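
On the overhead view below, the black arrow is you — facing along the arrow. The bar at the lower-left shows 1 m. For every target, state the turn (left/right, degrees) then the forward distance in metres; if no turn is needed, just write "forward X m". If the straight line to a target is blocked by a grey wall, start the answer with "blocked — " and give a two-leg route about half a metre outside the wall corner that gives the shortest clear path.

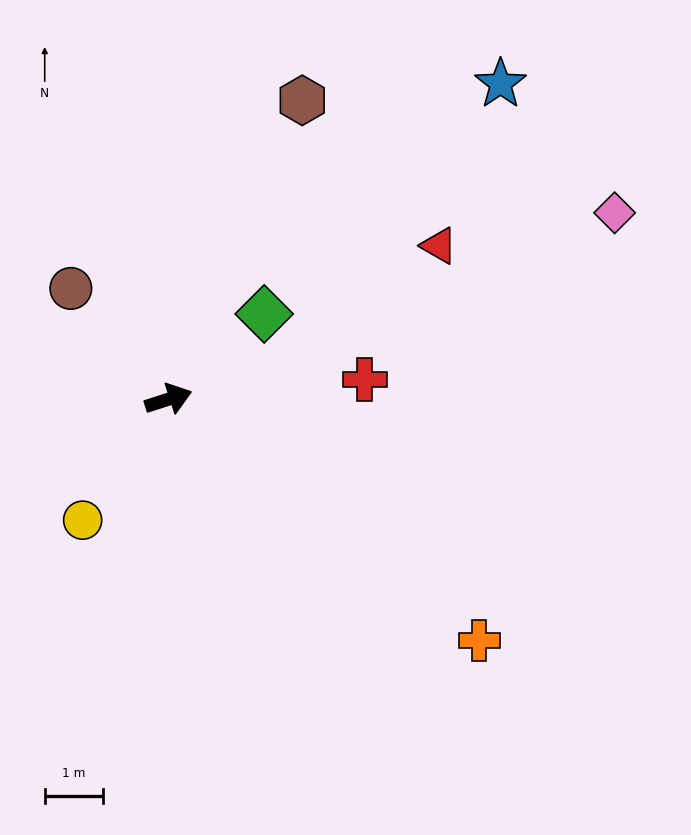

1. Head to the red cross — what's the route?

turn right 12°, forward 3.4 m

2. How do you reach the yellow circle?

turn right 143°, forward 2.5 m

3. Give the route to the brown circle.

turn left 114°, forward 2.5 m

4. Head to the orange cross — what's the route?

turn right 56°, forward 6.7 m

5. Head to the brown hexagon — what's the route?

turn left 48°, forward 5.6 m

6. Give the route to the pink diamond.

turn left 5°, forward 8.3 m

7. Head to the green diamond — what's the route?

turn left 24°, forward 2.2 m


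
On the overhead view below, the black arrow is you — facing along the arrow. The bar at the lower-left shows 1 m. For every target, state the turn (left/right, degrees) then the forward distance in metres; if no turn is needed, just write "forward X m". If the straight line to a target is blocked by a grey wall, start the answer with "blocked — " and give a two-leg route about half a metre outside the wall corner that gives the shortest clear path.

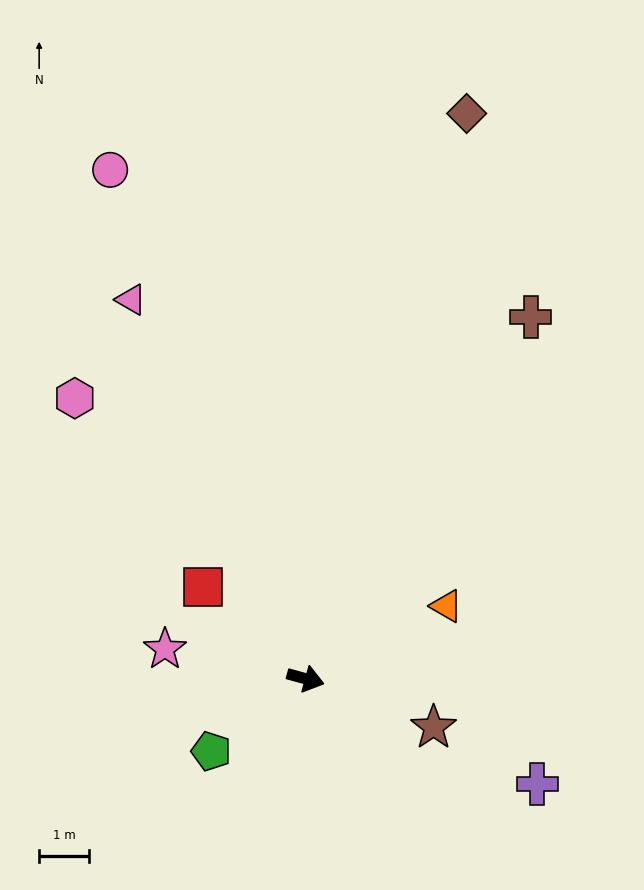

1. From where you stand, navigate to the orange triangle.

turn left 43°, forward 3.2 m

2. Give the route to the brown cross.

turn left 74°, forward 8.6 m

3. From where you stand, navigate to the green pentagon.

turn right 127°, forward 2.4 m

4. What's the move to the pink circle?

turn left 126°, forward 11.0 m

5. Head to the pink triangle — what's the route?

turn left 130°, forward 8.4 m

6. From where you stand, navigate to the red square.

turn left 154°, forward 2.8 m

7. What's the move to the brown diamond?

turn left 90°, forward 11.9 m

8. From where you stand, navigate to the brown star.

turn right 5°, forward 2.8 m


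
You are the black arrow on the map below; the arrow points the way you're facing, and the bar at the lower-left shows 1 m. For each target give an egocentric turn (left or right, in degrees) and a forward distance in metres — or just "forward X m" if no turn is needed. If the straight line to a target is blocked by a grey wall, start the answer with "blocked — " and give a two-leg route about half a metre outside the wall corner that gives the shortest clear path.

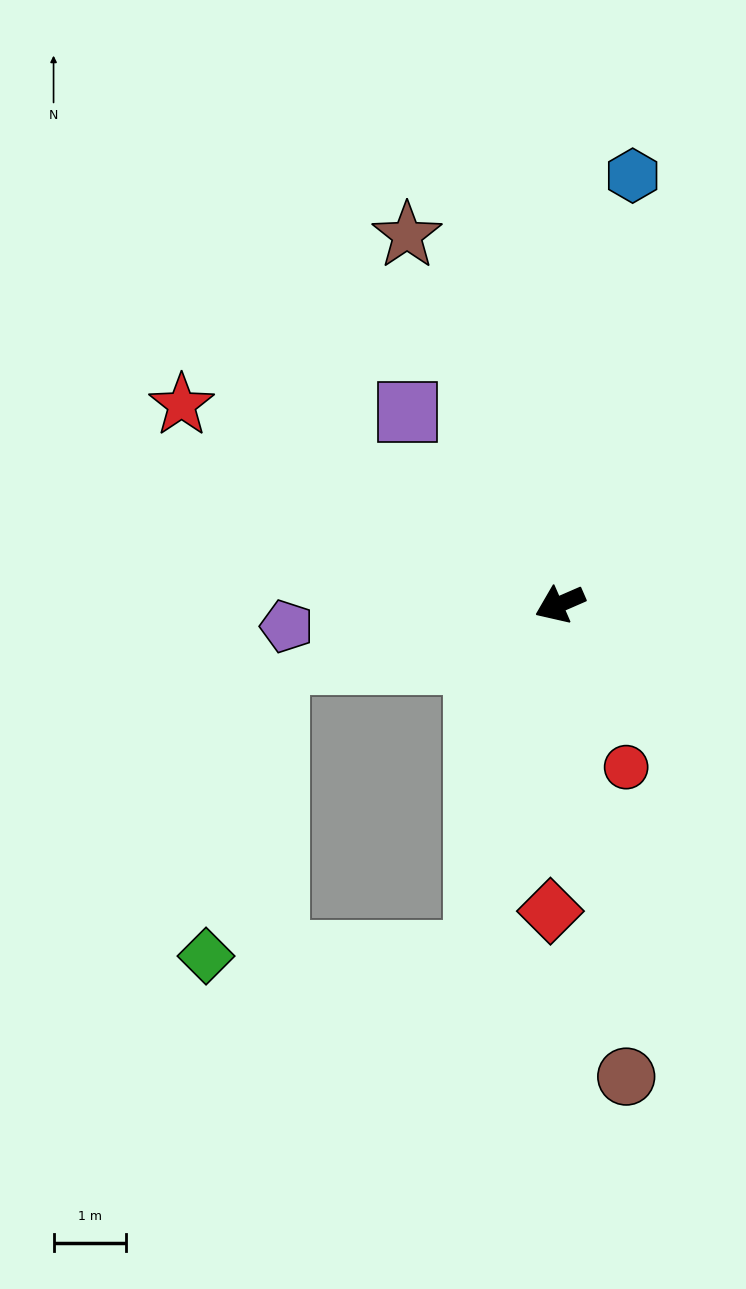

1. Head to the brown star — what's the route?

turn right 91°, forward 5.5 m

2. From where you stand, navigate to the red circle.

turn left 89°, forward 2.4 m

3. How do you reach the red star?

turn right 51°, forward 5.9 m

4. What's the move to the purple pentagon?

turn right 19°, forward 3.8 m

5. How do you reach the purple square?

turn right 75°, forward 3.4 m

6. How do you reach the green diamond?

blocked — turn left 53°, forward 4.9 m, then turn right 76°, forward 3.7 m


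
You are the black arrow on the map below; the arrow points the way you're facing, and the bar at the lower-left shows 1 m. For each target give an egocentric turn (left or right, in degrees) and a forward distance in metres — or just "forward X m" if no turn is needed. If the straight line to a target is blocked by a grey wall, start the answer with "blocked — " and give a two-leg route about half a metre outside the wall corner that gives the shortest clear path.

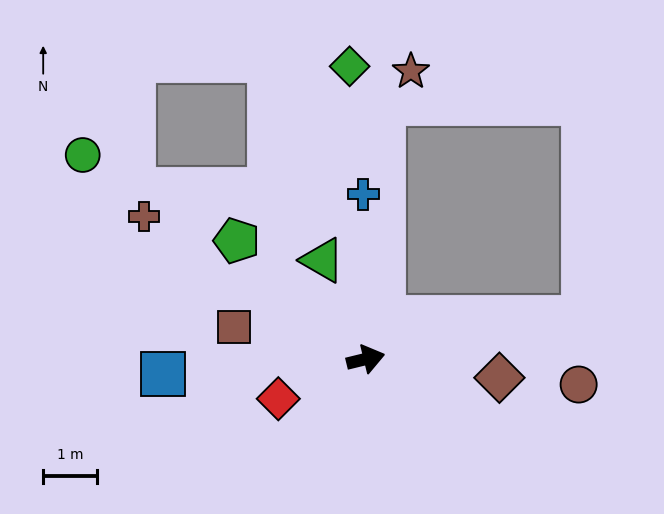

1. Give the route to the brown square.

turn left 152°, forward 2.5 m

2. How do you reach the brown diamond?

turn right 22°, forward 2.5 m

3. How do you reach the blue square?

turn left 170°, forward 3.8 m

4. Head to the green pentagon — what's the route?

turn left 124°, forward 3.3 m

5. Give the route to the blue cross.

turn left 77°, forward 3.1 m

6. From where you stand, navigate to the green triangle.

turn left 100°, forward 2.0 m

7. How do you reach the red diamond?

turn right 169°, forward 1.8 m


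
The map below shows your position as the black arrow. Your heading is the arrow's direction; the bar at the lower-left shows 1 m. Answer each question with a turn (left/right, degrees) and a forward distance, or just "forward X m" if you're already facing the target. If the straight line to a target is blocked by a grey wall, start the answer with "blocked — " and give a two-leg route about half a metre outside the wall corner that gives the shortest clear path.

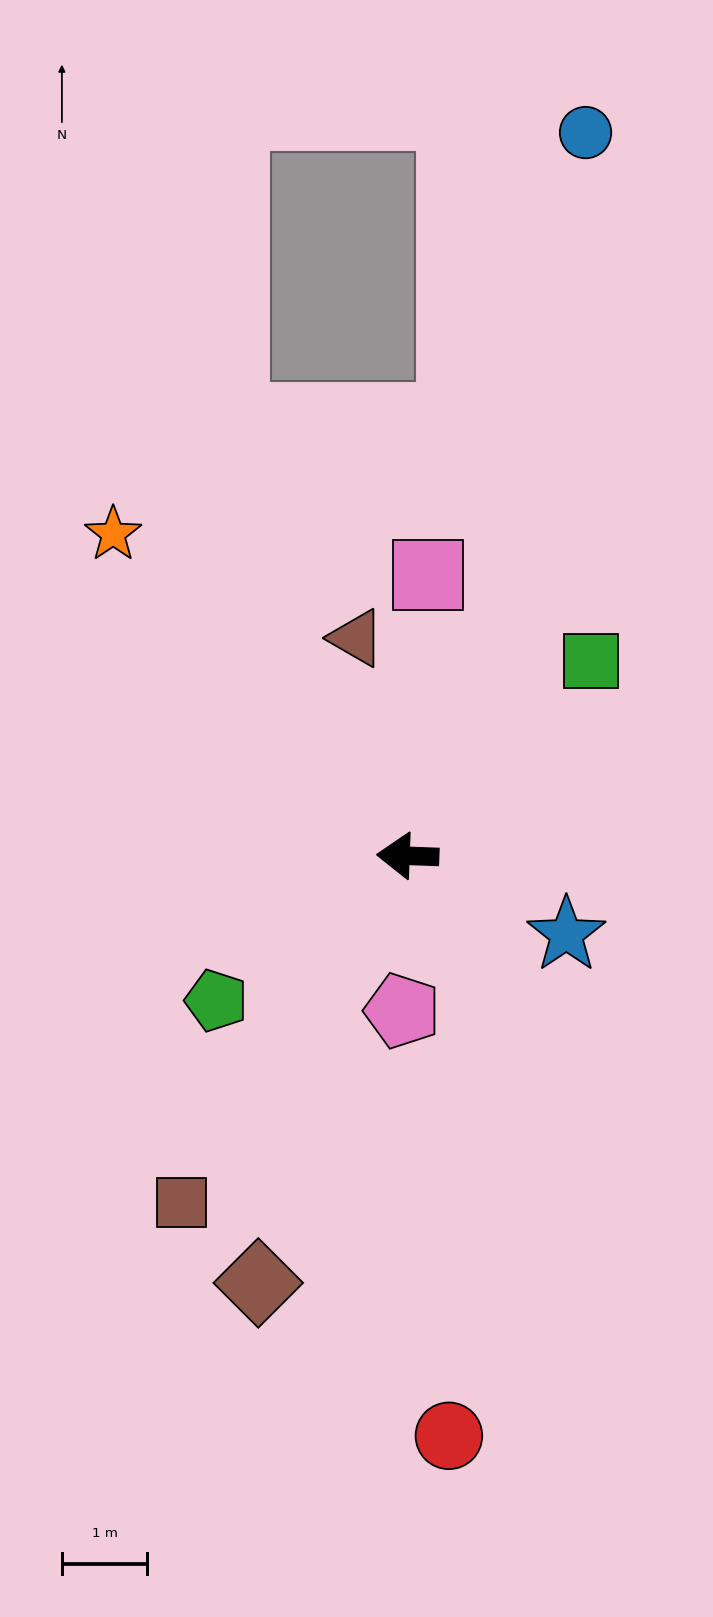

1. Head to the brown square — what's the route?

turn left 59°, forward 4.9 m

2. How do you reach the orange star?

turn right 45°, forward 5.1 m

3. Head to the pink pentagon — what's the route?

turn left 90°, forward 1.8 m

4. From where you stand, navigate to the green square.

turn right 131°, forward 3.1 m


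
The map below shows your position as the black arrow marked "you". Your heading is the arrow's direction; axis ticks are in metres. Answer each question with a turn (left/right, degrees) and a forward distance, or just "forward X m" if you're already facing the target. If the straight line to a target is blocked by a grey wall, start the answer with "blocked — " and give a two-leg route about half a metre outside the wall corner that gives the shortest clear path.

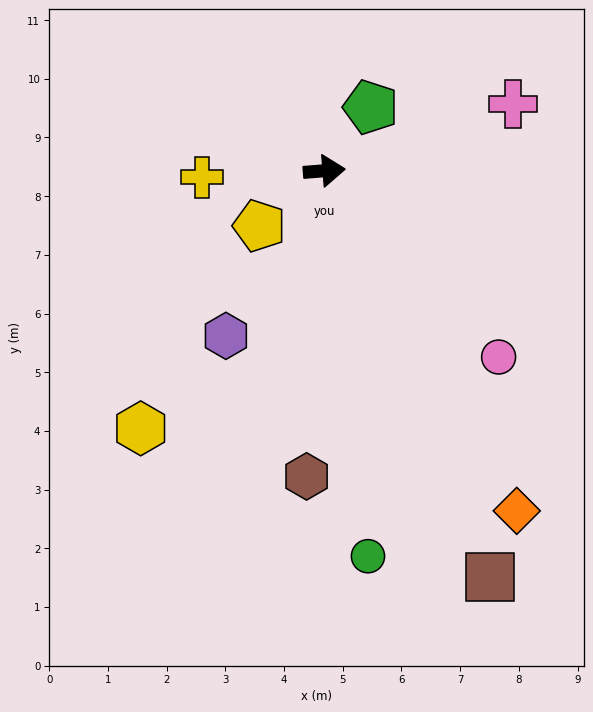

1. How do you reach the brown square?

turn right 72°, forward 7.5 m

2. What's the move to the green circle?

turn right 88°, forward 6.6 m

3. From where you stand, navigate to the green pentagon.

turn left 49°, forward 1.3 m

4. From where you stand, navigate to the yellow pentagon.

turn right 144°, forward 1.5 m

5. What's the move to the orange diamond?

turn right 65°, forward 6.7 m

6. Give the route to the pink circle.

turn right 52°, forward 4.3 m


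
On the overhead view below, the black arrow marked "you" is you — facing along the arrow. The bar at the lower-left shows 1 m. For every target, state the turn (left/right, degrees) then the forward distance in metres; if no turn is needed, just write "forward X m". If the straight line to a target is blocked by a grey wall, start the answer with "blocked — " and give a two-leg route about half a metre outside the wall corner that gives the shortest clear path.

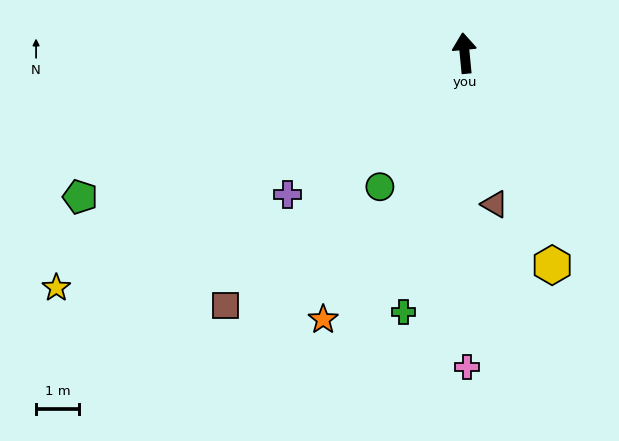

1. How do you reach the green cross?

turn left 161°, forward 6.3 m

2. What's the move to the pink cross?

turn left 175°, forward 7.4 m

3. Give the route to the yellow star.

turn left 114°, forward 11.1 m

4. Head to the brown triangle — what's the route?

turn right 174°, forward 3.6 m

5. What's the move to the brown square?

turn left 131°, forward 8.2 m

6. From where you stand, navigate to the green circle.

turn left 142°, forward 3.7 m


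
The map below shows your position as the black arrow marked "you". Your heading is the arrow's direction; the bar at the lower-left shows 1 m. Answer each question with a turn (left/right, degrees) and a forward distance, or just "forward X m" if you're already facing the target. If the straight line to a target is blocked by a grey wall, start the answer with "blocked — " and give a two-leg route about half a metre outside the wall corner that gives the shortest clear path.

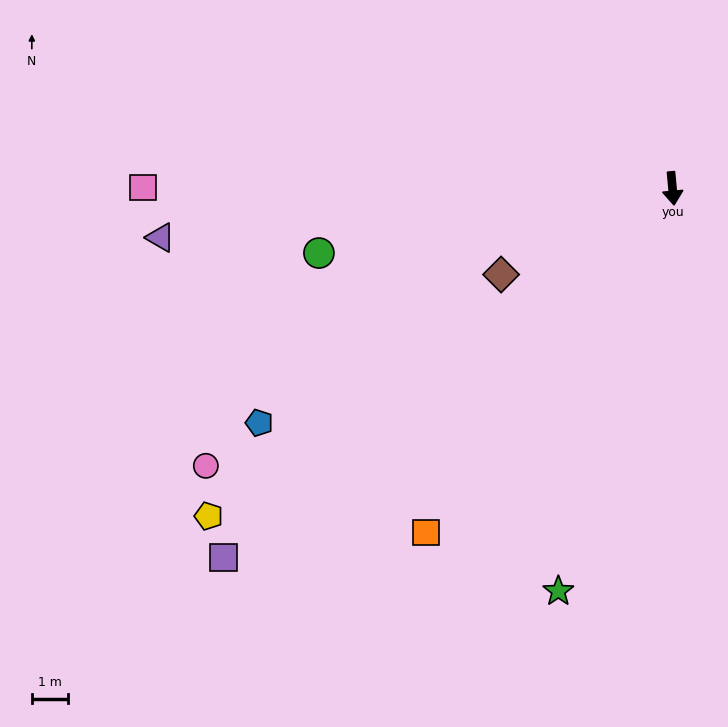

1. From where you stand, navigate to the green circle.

turn right 85°, forward 9.9 m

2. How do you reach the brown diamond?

turn right 69°, forward 5.3 m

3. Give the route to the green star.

turn right 21°, forward 11.5 m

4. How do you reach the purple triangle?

turn right 90°, forward 14.1 m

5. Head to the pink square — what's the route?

turn right 95°, forward 14.5 m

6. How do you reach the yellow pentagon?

turn right 60°, forward 15.6 m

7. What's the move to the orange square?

turn right 41°, forward 11.6 m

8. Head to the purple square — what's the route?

turn right 56°, forward 15.9 m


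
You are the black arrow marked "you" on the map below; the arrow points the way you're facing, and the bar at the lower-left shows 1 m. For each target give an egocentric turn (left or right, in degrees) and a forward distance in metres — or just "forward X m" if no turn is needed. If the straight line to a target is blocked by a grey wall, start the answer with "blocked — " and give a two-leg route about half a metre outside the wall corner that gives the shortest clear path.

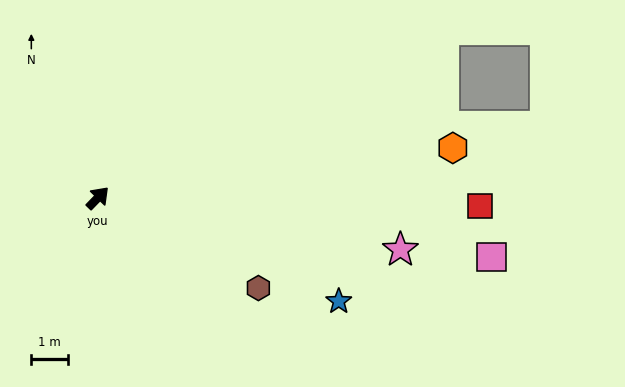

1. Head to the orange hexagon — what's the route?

turn right 38°, forward 9.8 m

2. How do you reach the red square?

turn right 47°, forward 10.5 m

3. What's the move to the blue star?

turn right 69°, forward 7.2 m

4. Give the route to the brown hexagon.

turn right 75°, forward 5.0 m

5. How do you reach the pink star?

turn right 56°, forward 8.4 m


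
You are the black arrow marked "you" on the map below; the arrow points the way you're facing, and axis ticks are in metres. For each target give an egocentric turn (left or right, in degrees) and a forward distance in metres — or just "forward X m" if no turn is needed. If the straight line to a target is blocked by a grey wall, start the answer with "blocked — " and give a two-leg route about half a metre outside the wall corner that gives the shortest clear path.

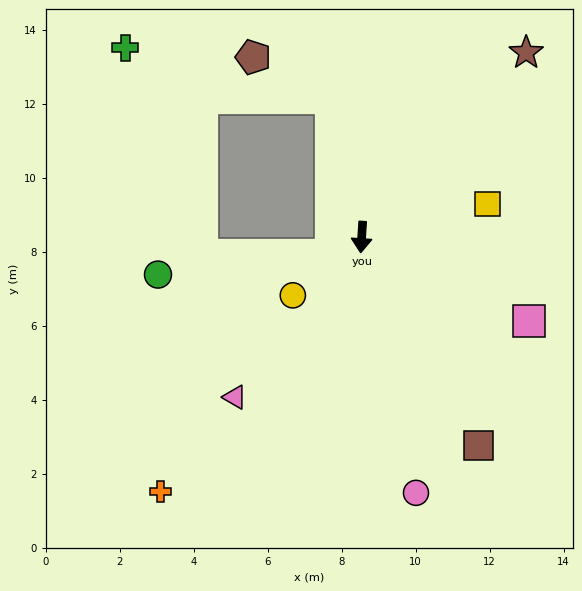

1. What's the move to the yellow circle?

turn right 46°, forward 2.4 m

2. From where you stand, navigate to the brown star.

turn left 142°, forward 6.7 m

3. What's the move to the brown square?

turn left 33°, forward 6.5 m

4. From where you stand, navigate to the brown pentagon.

blocked — turn right 164°, forward 3.9 m, then turn left 50°, forward 2.4 m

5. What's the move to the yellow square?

turn left 108°, forward 3.5 m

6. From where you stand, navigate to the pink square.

turn left 67°, forward 5.1 m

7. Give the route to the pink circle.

turn left 16°, forward 7.1 m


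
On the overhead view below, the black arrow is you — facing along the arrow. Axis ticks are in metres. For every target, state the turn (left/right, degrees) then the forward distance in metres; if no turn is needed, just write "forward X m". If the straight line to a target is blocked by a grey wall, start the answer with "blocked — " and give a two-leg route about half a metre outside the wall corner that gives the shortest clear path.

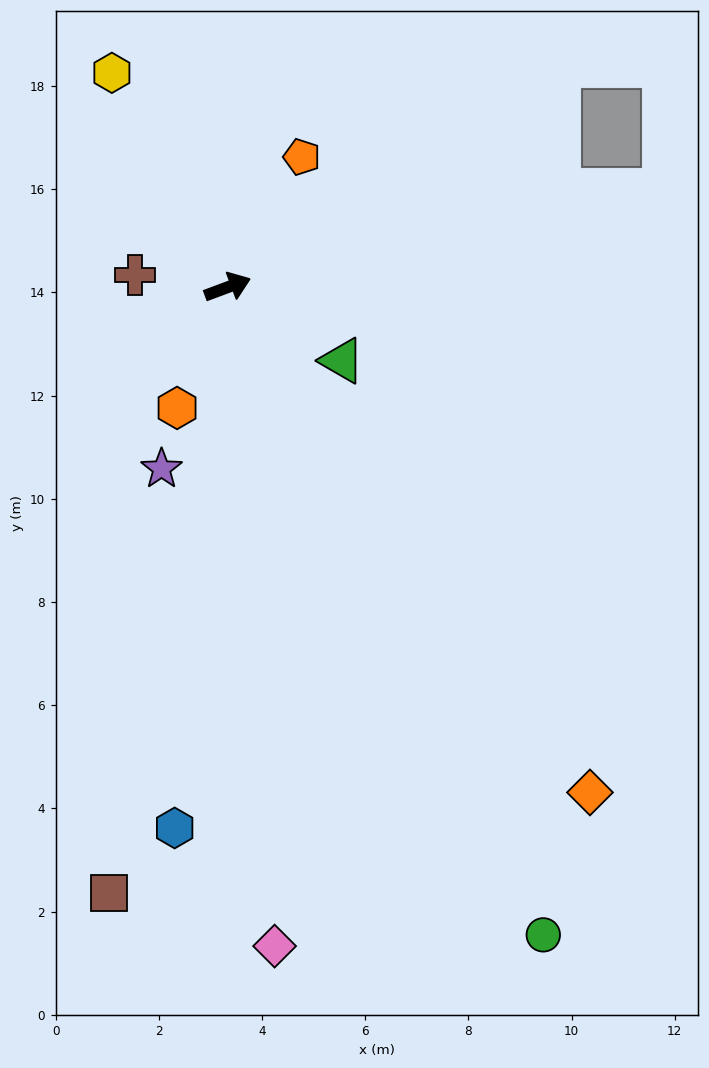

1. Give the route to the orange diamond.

turn right 75°, forward 12.0 m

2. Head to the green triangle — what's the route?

turn right 53°, forward 2.6 m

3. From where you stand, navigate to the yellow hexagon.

turn left 98°, forward 4.7 m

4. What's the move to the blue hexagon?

turn right 116°, forward 10.5 m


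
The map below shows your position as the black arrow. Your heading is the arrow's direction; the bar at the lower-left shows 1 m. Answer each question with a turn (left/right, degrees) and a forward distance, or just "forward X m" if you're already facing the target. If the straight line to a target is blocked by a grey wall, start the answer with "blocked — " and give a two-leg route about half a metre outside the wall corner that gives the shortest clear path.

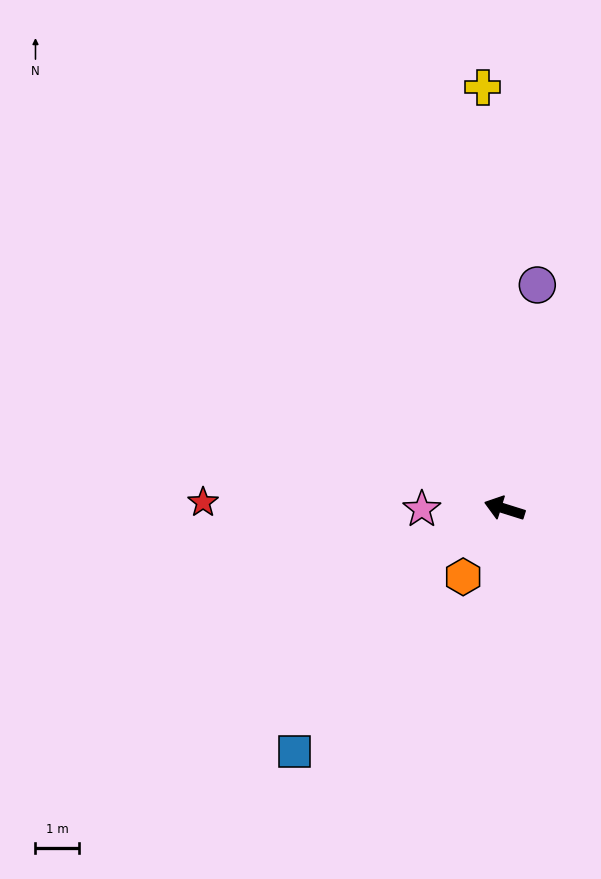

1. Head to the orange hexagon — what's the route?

turn left 76°, forward 1.8 m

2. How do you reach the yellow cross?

turn right 70°, forward 9.7 m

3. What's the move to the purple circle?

turn right 81°, forward 5.2 m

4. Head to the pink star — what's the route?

turn left 18°, forward 1.9 m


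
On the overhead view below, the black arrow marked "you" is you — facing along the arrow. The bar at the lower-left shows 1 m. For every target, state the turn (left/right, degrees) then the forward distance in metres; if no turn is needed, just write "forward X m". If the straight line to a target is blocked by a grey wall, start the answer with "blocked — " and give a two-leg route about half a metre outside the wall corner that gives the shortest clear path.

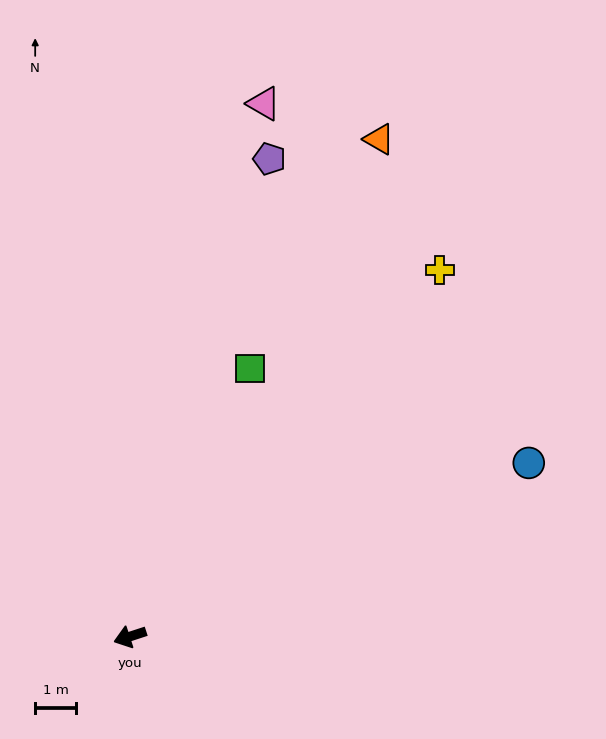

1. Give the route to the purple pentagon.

turn right 124°, forward 12.2 m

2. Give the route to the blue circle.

turn right 175°, forward 10.7 m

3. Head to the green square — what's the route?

turn right 132°, forward 7.2 m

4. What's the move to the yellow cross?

turn right 148°, forward 11.8 m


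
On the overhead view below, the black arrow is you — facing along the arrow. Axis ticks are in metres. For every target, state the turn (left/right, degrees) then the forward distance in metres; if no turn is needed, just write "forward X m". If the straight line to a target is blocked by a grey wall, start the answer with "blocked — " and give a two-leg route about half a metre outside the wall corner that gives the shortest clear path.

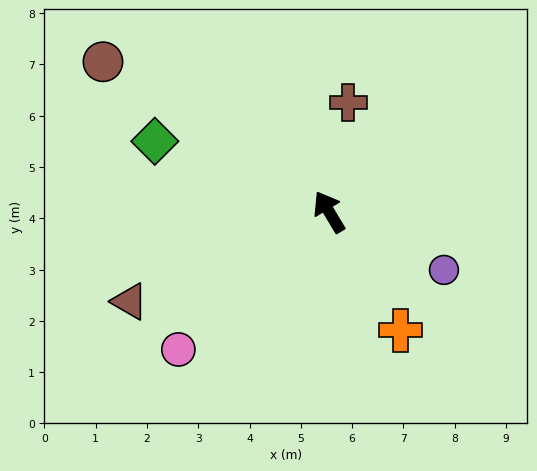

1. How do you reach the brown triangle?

turn left 83°, forward 4.3 m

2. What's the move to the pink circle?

turn left 101°, forward 4.0 m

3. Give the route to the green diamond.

turn left 37°, forward 3.7 m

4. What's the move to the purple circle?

turn right 148°, forward 2.5 m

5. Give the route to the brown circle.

turn left 25°, forward 5.3 m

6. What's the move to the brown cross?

turn right 41°, forward 2.2 m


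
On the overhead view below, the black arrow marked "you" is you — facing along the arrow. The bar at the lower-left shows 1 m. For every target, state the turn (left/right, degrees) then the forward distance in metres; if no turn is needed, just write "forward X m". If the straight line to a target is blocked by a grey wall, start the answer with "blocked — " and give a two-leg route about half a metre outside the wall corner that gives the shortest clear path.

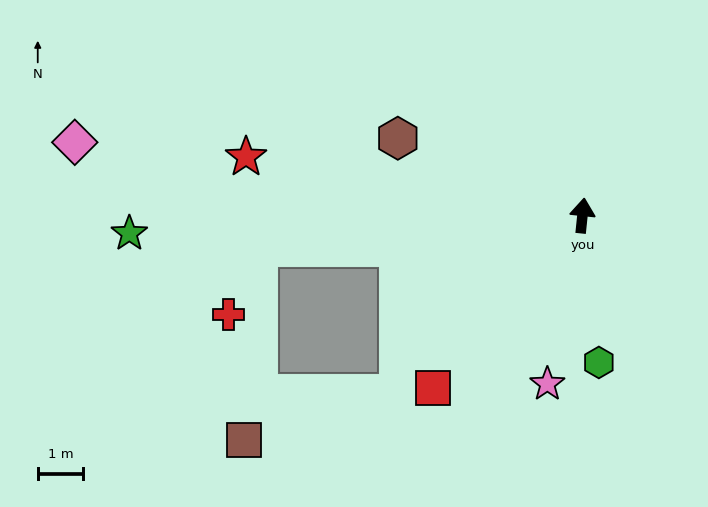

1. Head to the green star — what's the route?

turn left 98°, forward 10.0 m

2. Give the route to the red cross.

blocked — turn left 102°, forward 7.2 m, then turn left 60°, forward 1.6 m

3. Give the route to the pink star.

turn left 174°, forward 3.8 m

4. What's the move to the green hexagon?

turn right 168°, forward 3.3 m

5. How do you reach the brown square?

blocked — turn left 102°, forward 7.2 m, then turn left 80°, forward 4.3 m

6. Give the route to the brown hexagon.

turn left 73°, forward 4.4 m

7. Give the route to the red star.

turn left 86°, forward 7.6 m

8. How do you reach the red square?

turn left 145°, forward 5.1 m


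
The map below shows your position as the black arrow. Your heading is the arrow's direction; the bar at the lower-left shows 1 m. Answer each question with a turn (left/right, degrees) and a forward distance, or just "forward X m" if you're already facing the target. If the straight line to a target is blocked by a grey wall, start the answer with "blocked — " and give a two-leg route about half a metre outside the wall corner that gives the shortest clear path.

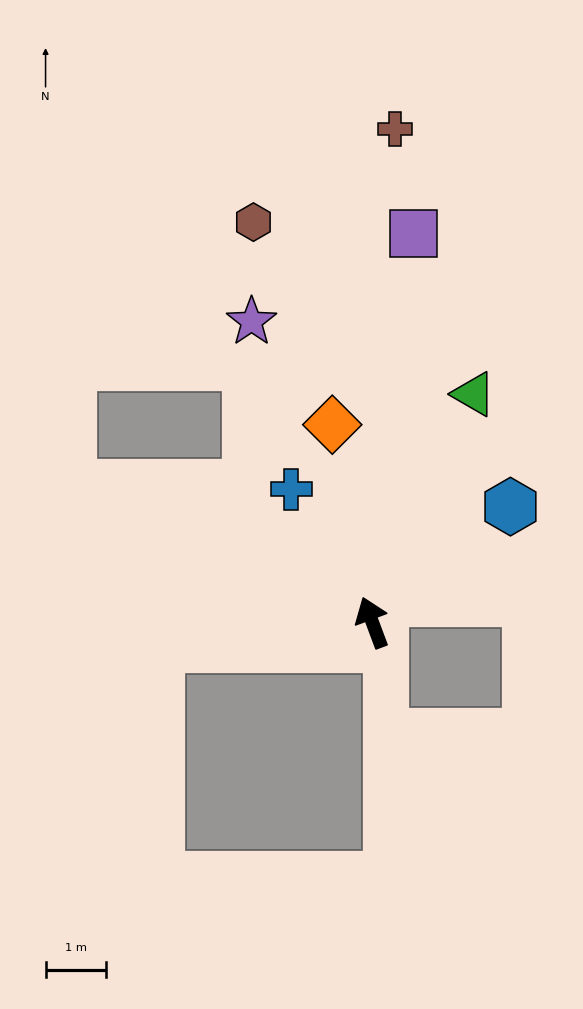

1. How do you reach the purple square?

turn right 27°, forward 6.5 m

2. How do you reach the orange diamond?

turn right 9°, forward 3.3 m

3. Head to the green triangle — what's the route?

turn right 44°, forward 4.1 m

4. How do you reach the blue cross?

turn left 11°, forward 2.6 m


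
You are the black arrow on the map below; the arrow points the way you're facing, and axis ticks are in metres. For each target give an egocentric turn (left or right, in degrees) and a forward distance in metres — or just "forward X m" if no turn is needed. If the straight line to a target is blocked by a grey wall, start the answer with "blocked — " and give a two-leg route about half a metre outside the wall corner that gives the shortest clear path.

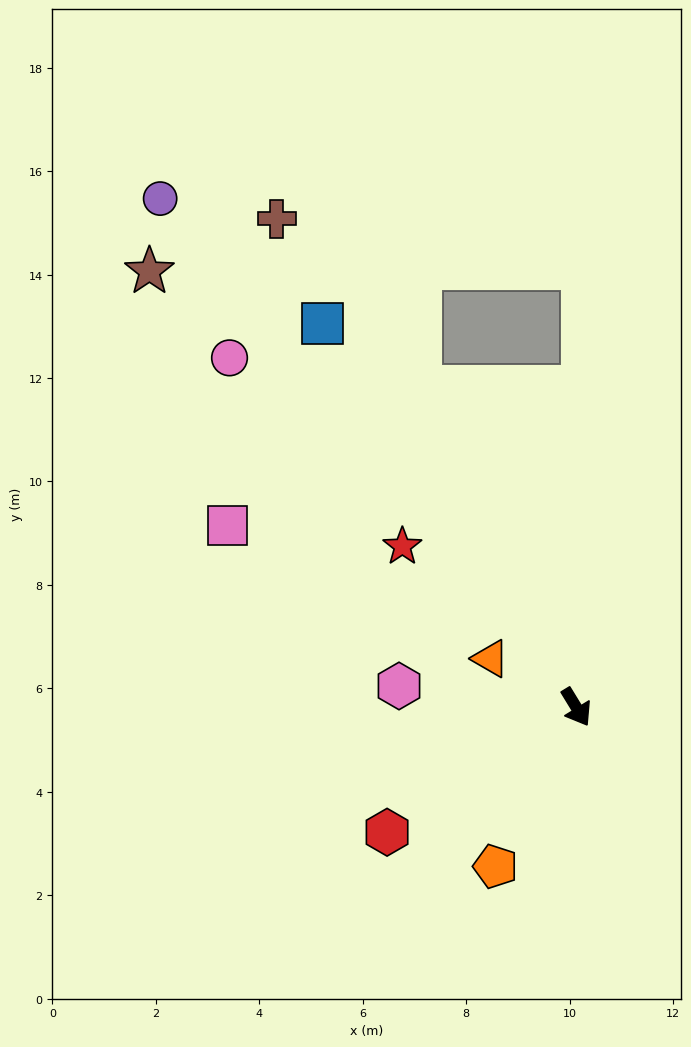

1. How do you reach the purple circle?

turn right 172°, forward 12.7 m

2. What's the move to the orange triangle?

turn right 151°, forward 1.9 m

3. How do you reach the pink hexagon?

turn right 128°, forward 3.5 m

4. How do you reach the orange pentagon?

turn right 58°, forward 3.5 m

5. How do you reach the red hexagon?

turn right 88°, forward 4.4 m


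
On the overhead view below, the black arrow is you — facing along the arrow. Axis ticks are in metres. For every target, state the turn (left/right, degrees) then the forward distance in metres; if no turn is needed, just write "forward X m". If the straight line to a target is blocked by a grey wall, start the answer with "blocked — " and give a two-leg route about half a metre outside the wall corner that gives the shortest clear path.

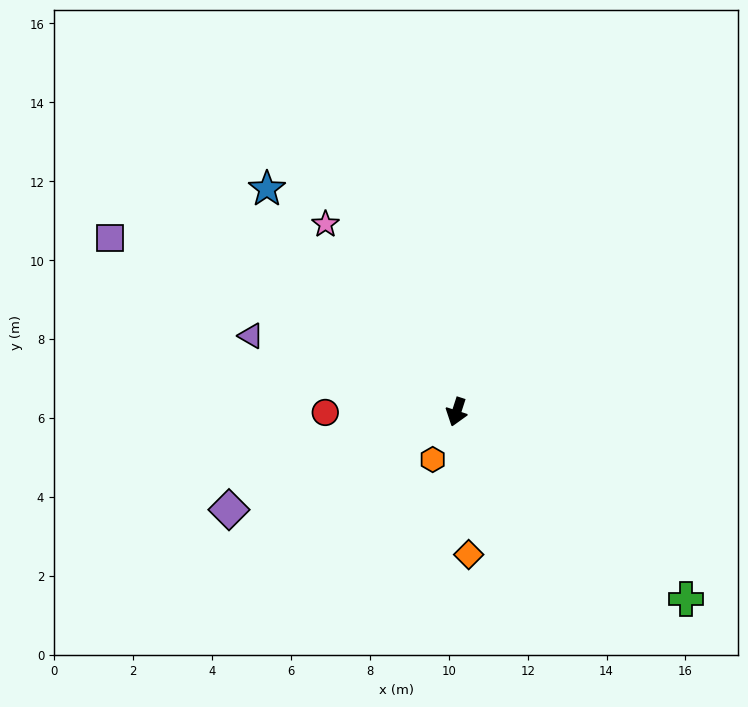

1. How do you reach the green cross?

turn left 69°, forward 7.5 m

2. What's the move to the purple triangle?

turn right 92°, forward 5.6 m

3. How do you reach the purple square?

turn right 99°, forward 9.8 m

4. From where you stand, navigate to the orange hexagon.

turn right 9°, forward 1.3 m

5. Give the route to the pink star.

turn right 127°, forward 5.8 m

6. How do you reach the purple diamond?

turn right 49°, forward 6.3 m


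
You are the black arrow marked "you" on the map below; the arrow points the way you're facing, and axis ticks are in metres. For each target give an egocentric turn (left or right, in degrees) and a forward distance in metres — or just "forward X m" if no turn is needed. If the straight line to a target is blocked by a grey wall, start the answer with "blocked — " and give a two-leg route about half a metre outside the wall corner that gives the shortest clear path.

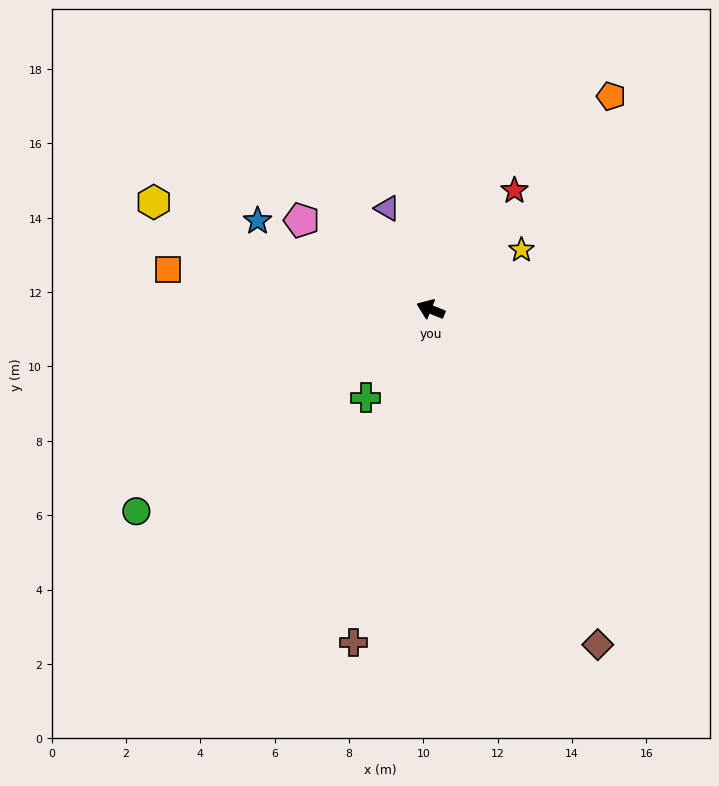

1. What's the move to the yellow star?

turn right 125°, forward 2.9 m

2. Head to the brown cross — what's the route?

turn left 99°, forward 9.2 m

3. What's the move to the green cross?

turn left 76°, forward 2.9 m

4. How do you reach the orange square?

turn left 13°, forward 7.1 m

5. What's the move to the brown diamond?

turn left 138°, forward 10.1 m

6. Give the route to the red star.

turn right 103°, forward 3.9 m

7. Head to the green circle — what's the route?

turn left 56°, forward 9.6 m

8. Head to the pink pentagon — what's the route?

turn right 13°, forward 4.2 m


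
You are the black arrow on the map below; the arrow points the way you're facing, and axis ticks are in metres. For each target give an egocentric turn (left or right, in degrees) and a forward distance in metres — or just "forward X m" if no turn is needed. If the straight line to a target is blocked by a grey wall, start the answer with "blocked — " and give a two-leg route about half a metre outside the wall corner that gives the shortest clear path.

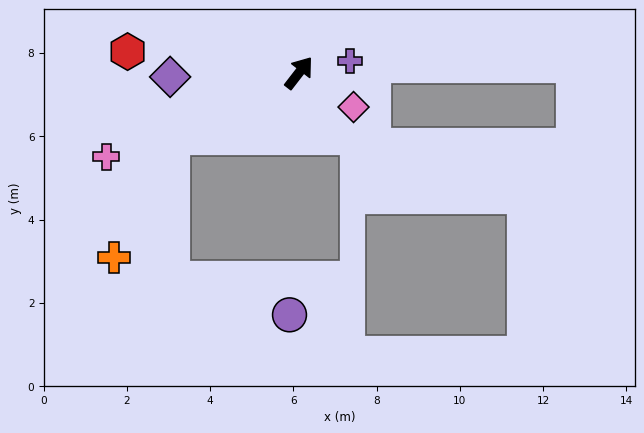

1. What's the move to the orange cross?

blocked — turn left 155°, forward 3.4 m, then turn left 37°, forward 3.2 m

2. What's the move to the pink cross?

turn left 151°, forward 5.1 m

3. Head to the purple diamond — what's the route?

turn left 130°, forward 3.1 m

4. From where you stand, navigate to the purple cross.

turn right 40°, forward 1.3 m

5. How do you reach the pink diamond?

turn right 84°, forward 1.5 m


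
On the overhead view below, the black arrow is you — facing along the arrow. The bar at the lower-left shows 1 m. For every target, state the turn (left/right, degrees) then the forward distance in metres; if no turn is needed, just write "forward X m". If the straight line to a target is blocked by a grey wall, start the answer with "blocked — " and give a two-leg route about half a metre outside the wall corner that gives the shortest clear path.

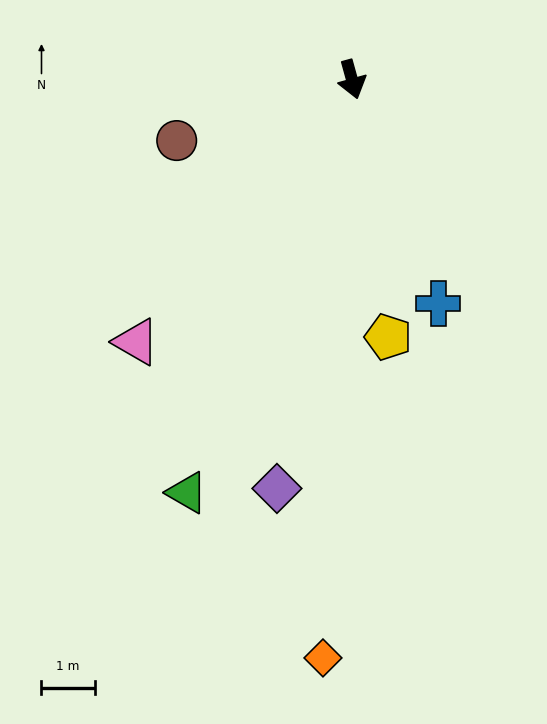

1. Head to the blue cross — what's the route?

turn left 6°, forward 4.5 m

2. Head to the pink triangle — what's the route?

turn right 55°, forward 6.4 m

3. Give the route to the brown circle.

turn right 86°, forward 3.5 m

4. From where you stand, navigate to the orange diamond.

turn right 18°, forward 10.9 m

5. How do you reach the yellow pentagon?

turn right 7°, forward 4.9 m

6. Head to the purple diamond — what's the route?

turn right 26°, forward 7.8 m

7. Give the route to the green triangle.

turn right 37°, forward 8.4 m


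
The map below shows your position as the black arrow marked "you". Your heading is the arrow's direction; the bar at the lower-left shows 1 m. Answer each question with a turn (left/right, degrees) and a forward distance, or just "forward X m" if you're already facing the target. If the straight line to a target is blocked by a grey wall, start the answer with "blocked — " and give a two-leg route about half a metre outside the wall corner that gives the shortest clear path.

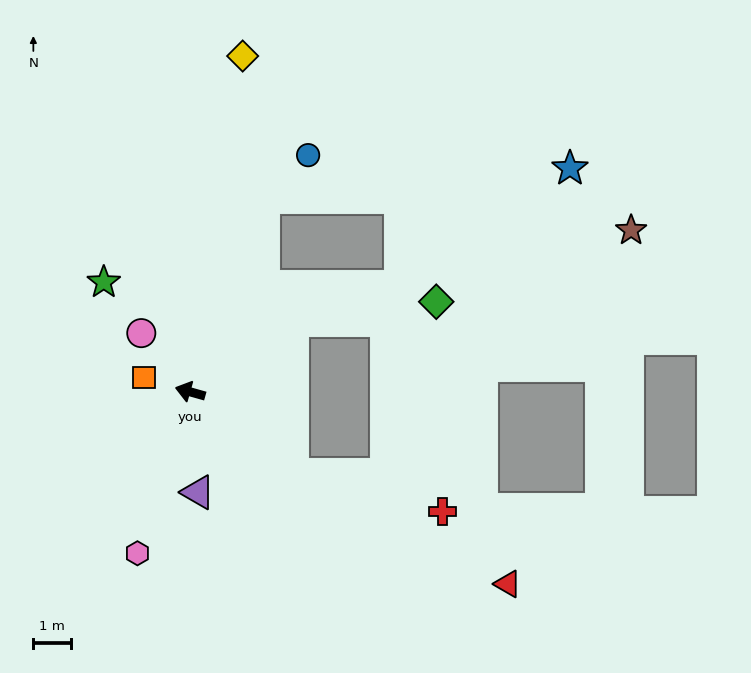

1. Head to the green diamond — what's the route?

blocked — turn right 130°, forward 3.3 m, then turn right 27°, forward 3.8 m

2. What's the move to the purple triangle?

turn left 110°, forward 2.7 m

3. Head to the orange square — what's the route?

forward 1.3 m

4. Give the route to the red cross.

blocked — turn left 157°, forward 3.5 m, then turn left 25°, forward 4.1 m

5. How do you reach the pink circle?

turn right 34°, forward 2.0 m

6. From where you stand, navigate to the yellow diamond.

turn right 83°, forward 9.0 m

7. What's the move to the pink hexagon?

turn left 88°, forward 4.5 m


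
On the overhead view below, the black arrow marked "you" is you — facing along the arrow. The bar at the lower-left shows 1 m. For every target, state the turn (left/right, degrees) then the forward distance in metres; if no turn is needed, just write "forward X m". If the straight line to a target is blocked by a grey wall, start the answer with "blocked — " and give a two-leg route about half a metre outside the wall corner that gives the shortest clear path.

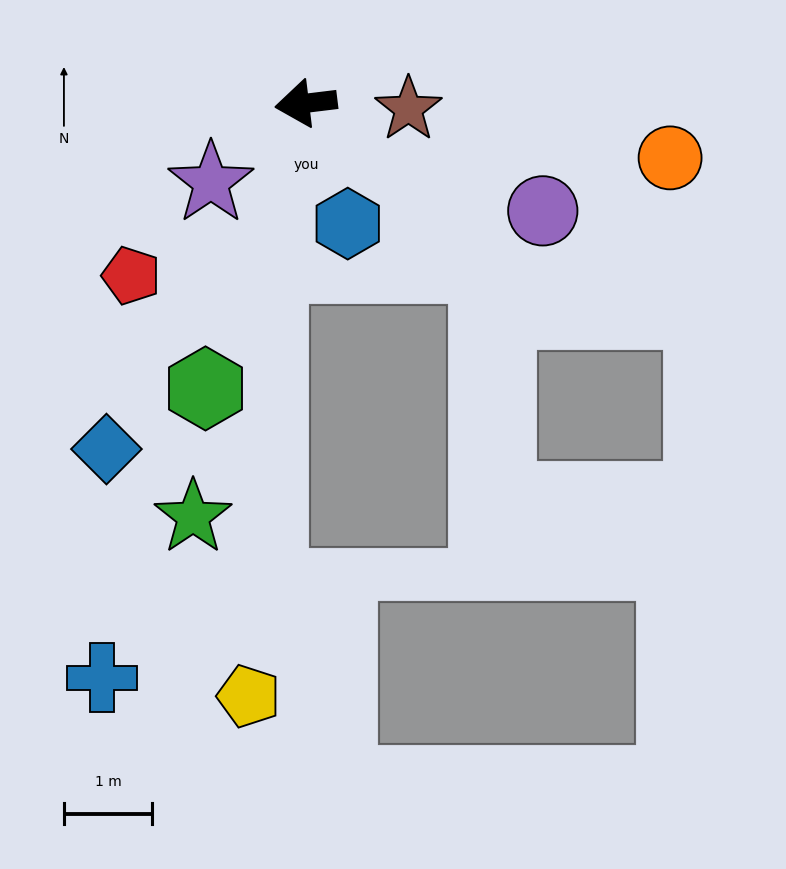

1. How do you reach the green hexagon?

turn left 64°, forward 3.4 m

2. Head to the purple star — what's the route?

turn left 33°, forward 1.4 m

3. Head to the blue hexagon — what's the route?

turn left 102°, forward 1.4 m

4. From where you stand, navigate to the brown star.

turn left 170°, forward 1.2 m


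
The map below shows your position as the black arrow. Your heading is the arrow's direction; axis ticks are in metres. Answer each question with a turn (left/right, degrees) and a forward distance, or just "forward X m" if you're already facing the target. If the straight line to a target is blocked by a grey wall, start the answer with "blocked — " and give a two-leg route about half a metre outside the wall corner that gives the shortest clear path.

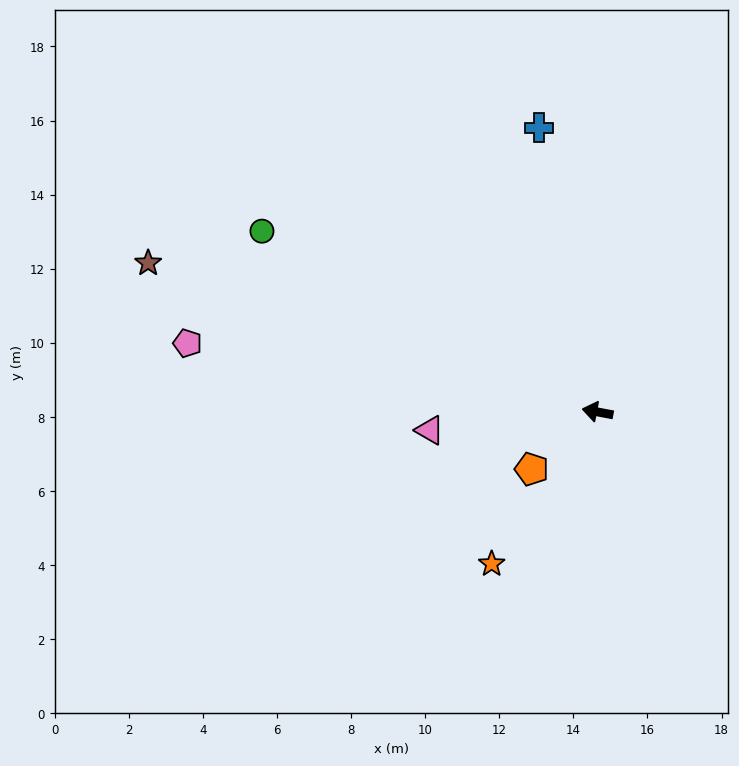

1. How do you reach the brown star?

turn right 8°, forward 12.8 m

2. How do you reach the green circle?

turn right 18°, forward 10.3 m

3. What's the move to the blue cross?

turn right 68°, forward 7.8 m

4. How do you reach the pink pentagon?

forward 11.2 m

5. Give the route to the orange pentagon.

turn left 52°, forward 2.4 m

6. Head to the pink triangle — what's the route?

turn left 17°, forward 4.6 m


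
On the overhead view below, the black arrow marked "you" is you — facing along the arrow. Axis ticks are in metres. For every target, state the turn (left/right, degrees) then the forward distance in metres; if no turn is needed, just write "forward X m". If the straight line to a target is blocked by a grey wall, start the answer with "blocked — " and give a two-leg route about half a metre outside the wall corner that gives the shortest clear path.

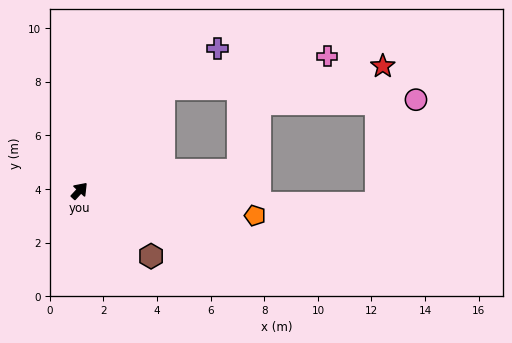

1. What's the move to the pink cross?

blocked — turn left 3°, forward 4.9 m, then turn right 39°, forward 6.2 m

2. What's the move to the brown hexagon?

turn right 90°, forward 3.6 m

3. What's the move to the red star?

blocked — turn left 3°, forward 4.9 m, then turn right 44°, forward 8.2 m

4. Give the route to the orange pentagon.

turn right 55°, forward 6.6 m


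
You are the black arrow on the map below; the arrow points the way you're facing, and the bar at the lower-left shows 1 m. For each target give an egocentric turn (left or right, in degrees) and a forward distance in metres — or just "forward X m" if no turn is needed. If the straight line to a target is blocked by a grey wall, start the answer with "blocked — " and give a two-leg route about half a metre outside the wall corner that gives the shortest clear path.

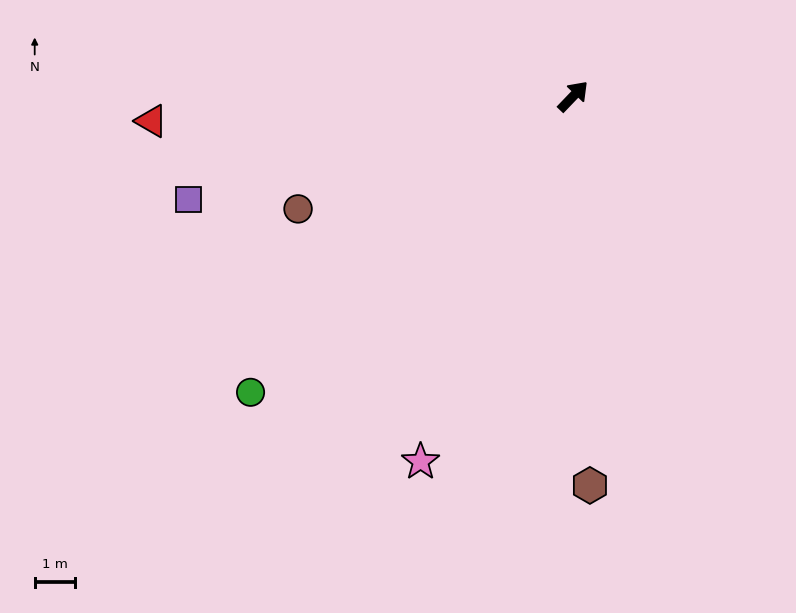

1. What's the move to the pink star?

turn right 159°, forward 9.9 m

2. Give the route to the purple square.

turn left 149°, forward 10.0 m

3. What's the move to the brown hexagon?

turn right 134°, forward 9.7 m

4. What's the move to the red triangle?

turn left 137°, forward 10.6 m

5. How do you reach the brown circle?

turn left 156°, forward 7.4 m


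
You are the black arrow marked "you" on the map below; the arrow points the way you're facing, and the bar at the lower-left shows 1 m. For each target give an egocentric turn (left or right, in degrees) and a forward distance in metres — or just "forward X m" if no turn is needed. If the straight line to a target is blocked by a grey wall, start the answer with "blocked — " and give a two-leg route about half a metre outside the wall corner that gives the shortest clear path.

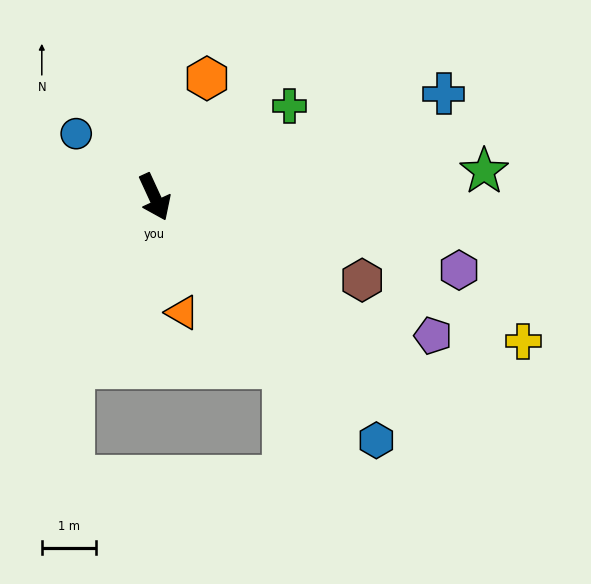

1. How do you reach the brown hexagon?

turn left 43°, forward 4.1 m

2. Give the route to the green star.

turn left 70°, forward 6.1 m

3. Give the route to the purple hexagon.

turn left 52°, forward 5.8 m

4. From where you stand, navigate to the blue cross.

turn left 85°, forward 5.7 m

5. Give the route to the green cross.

turn left 99°, forward 3.0 m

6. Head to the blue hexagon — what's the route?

turn left 18°, forward 6.1 m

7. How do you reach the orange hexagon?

turn left 132°, forward 2.4 m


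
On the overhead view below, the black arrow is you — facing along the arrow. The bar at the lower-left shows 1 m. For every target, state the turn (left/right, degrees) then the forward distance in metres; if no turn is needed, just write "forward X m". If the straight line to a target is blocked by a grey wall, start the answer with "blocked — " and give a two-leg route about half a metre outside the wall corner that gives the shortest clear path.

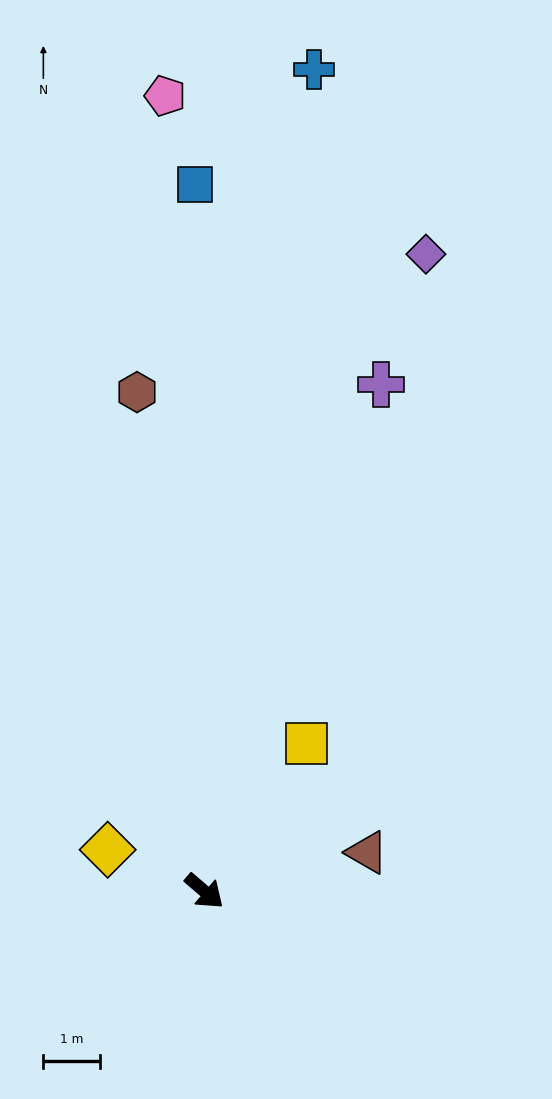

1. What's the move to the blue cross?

turn left 123°, forward 14.8 m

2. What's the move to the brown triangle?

turn left 54°, forward 3.0 m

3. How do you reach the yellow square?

turn left 96°, forward 3.2 m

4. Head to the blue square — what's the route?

turn left 131°, forward 12.6 m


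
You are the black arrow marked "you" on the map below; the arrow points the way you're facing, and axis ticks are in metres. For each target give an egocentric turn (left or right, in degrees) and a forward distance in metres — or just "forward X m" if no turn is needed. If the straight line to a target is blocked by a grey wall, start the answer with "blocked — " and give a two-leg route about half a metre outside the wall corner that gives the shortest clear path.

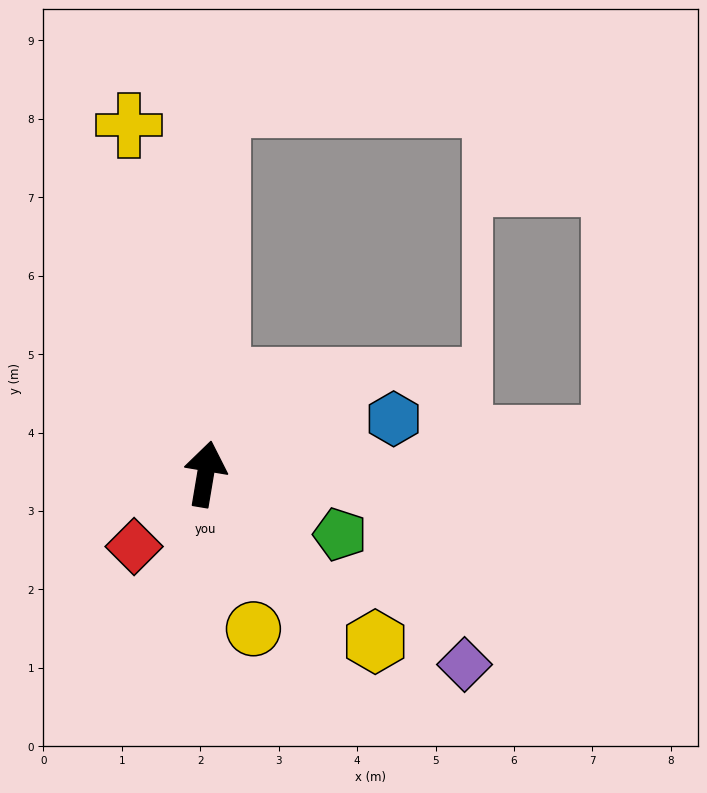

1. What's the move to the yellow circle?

turn right 153°, forward 2.1 m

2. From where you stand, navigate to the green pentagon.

turn right 105°, forward 1.9 m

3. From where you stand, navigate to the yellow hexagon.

turn right 125°, forward 3.0 m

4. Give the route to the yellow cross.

turn left 22°, forward 4.6 m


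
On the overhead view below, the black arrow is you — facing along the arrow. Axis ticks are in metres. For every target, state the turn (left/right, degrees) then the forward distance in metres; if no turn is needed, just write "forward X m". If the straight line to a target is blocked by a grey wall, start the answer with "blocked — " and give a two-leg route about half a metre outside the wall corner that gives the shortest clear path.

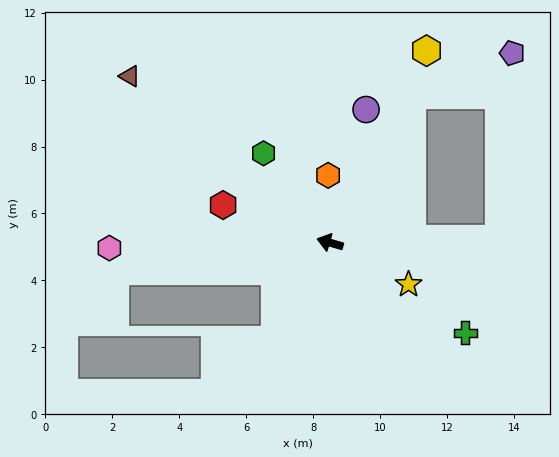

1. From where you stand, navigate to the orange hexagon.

turn right 72°, forward 2.0 m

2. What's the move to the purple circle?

turn right 89°, forward 4.1 m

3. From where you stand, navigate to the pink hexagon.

turn left 18°, forward 6.6 m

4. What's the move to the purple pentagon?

blocked — turn right 103°, forward 5.1 m, then turn right 38°, forward 3.2 m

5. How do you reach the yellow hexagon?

turn right 100°, forward 6.4 m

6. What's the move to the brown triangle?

turn right 23°, forward 7.8 m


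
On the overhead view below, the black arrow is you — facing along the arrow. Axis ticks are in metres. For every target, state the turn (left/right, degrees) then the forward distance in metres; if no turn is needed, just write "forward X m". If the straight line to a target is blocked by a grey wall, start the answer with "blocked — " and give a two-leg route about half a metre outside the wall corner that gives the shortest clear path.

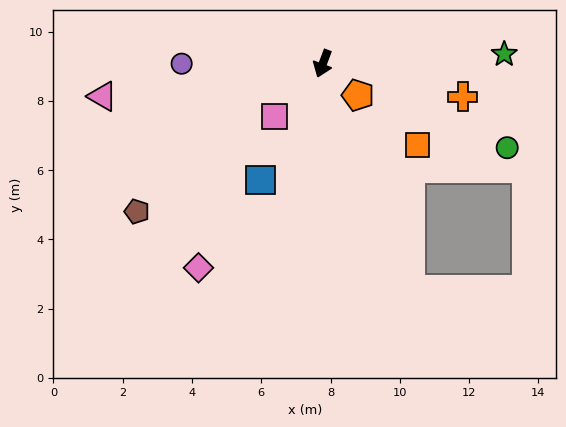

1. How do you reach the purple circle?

turn right 69°, forward 4.1 m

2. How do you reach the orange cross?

turn left 97°, forward 4.2 m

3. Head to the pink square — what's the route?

turn right 22°, forward 2.1 m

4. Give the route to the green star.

turn left 114°, forward 5.2 m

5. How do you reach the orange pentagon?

turn left 69°, forward 1.4 m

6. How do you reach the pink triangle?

turn right 61°, forward 6.4 m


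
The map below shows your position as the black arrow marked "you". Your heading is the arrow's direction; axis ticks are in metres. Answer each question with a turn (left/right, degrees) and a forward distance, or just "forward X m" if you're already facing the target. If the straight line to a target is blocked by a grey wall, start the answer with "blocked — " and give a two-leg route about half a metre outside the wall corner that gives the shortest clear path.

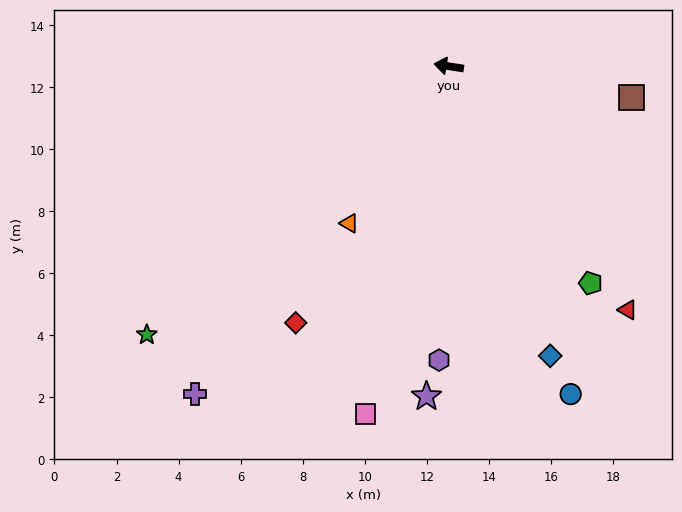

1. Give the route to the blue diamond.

turn left 118°, forward 9.9 m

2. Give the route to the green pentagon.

turn left 132°, forward 8.3 m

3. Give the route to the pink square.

turn left 86°, forward 11.5 m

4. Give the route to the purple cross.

turn left 61°, forward 13.3 m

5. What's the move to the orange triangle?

turn left 67°, forward 6.0 m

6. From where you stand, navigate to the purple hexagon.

turn left 97°, forward 9.5 m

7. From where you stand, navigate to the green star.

turn left 51°, forward 13.0 m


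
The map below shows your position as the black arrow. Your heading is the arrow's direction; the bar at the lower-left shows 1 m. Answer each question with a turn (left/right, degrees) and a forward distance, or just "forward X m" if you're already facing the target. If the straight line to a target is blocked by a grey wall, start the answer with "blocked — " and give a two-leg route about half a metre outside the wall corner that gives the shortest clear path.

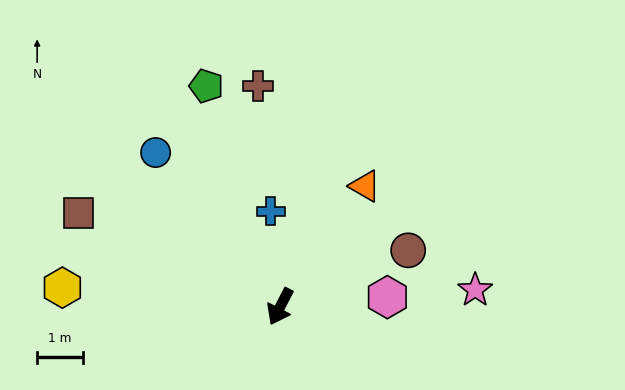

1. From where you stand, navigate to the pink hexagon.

turn left 122°, forward 2.4 m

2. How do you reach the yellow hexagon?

turn right 68°, forward 4.8 m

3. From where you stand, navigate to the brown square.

turn right 88°, forward 4.9 m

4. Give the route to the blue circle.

turn right 114°, forward 4.3 m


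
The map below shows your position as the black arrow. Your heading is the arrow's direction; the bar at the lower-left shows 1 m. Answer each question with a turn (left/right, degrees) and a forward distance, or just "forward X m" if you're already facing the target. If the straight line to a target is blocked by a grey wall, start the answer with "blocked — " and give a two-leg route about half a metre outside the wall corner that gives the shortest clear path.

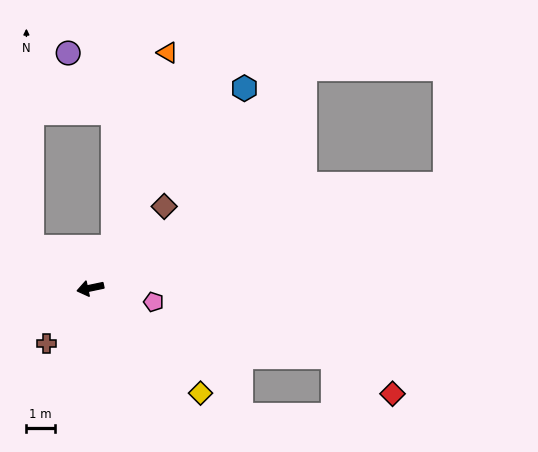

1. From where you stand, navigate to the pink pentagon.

turn left 156°, forward 2.3 m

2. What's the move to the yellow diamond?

turn left 124°, forward 5.4 m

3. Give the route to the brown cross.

turn left 40°, forward 2.5 m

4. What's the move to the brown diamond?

turn right 144°, forward 3.9 m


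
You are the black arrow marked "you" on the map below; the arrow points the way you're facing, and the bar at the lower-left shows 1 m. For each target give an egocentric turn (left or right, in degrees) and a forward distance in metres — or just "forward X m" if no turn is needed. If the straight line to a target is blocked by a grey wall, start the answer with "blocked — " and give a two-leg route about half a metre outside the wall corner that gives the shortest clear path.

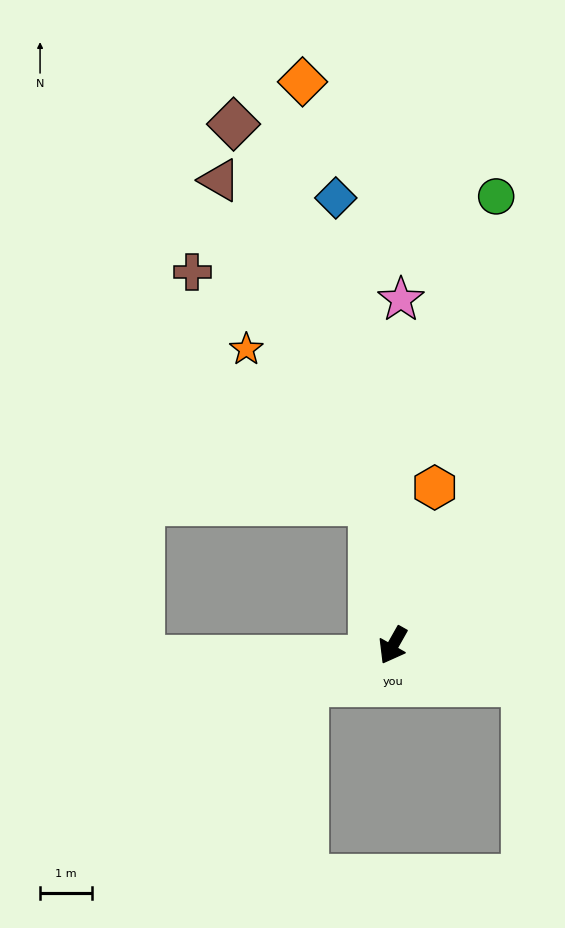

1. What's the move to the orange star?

blocked — turn right 141°, forward 2.8 m, then turn left 29°, forward 3.8 m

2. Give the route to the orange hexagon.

turn right 165°, forward 3.2 m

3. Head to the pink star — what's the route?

turn right 152°, forward 6.7 m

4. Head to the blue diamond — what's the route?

turn right 143°, forward 8.7 m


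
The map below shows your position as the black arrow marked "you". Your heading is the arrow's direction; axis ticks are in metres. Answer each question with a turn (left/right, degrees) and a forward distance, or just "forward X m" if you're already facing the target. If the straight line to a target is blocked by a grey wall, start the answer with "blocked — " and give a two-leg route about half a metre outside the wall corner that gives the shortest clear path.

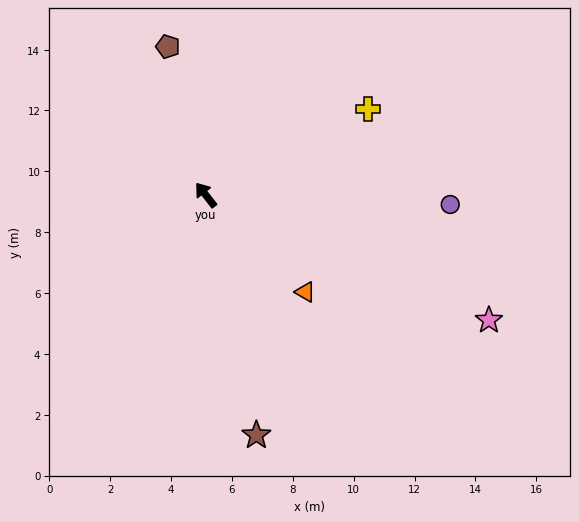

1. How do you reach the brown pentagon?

turn right 24°, forward 5.0 m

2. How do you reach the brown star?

turn left 154°, forward 8.1 m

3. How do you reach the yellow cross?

turn right 100°, forward 6.0 m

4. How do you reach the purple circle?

turn right 130°, forward 8.0 m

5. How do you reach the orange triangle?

turn right 172°, forward 4.6 m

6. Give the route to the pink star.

turn right 152°, forward 10.2 m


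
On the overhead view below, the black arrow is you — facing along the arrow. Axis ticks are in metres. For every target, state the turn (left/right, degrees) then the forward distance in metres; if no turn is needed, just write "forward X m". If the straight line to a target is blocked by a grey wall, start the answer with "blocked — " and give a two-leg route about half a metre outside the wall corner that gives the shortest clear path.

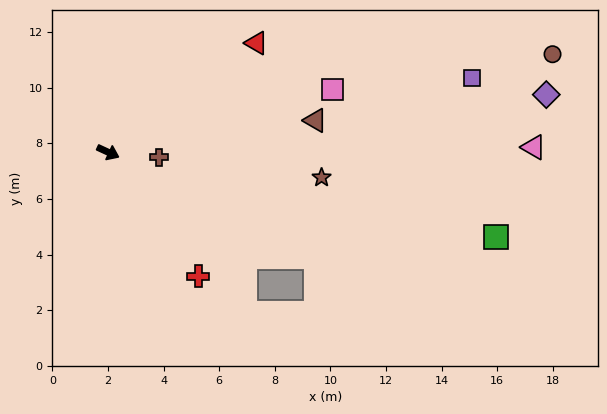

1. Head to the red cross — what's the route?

turn right 29°, forward 5.5 m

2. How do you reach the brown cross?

turn left 19°, forward 1.8 m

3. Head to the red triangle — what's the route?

turn left 61°, forward 6.6 m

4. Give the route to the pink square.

turn left 40°, forward 8.4 m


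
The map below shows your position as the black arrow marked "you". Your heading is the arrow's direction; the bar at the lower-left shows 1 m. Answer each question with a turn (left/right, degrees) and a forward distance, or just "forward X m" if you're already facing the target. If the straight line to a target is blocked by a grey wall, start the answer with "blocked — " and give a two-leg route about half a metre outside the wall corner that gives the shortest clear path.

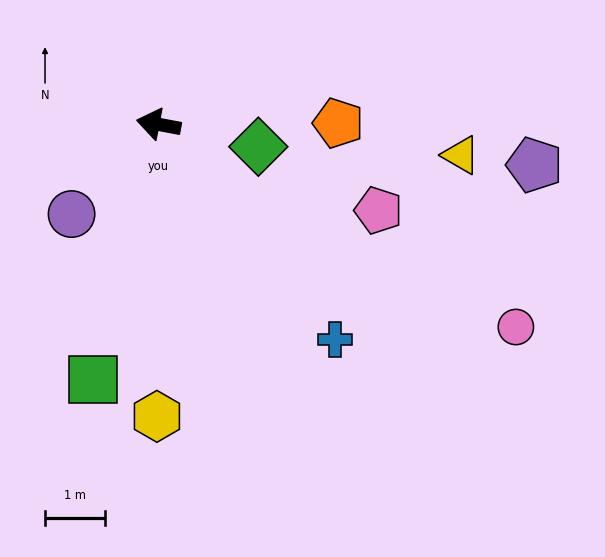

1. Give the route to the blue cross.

turn left 140°, forward 4.7 m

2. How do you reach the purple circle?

turn left 57°, forward 2.1 m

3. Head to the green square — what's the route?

turn left 86°, forward 4.4 m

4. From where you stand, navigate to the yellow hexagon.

turn left 100°, forward 4.9 m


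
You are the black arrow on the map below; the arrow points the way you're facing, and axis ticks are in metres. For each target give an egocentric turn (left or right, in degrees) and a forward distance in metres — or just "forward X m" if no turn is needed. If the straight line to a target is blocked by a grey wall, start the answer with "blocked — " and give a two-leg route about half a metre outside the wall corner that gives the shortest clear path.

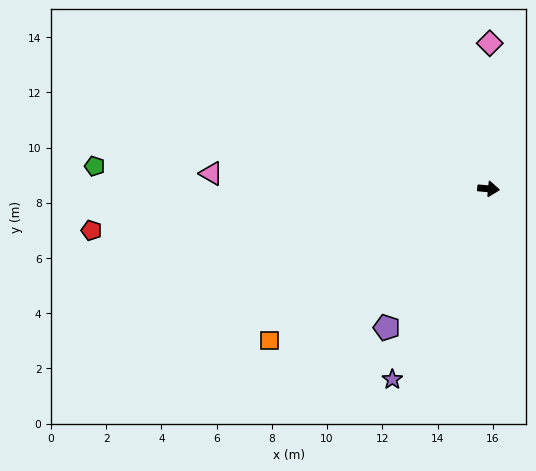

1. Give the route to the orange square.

turn right 140°, forward 9.6 m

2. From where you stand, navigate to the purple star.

turn right 112°, forward 7.7 m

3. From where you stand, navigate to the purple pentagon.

turn right 121°, forward 6.2 m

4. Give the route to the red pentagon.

turn right 169°, forward 14.5 m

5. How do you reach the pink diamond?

turn left 95°, forward 5.3 m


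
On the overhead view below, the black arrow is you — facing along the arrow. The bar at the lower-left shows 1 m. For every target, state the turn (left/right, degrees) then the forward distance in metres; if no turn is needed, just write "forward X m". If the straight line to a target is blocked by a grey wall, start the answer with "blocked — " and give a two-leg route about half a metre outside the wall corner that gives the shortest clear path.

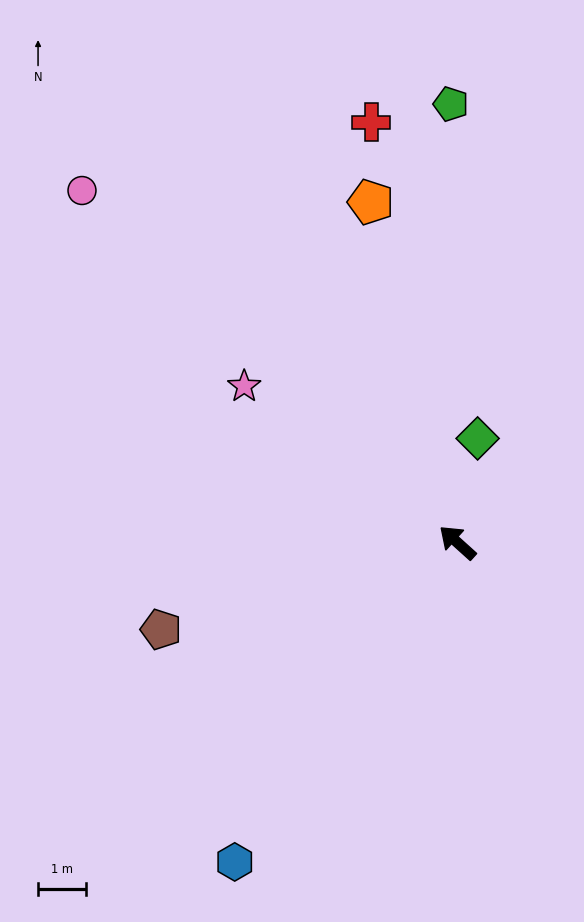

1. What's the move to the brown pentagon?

turn left 58°, forward 6.4 m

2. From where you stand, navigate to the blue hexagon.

turn left 97°, forward 8.1 m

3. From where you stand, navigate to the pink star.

turn left 6°, forward 5.5 m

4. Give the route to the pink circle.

forward 10.7 m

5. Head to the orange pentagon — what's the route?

turn right 34°, forward 7.3 m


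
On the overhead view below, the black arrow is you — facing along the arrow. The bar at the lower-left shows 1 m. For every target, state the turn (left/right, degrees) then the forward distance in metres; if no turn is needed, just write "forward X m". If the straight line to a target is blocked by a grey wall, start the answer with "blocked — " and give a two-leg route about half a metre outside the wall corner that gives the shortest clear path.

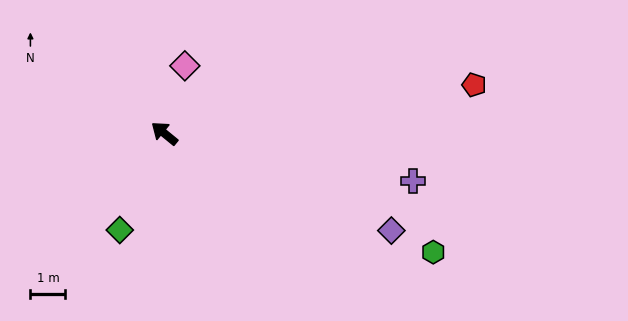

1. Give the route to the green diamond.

turn left 105°, forward 3.0 m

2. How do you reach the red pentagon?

turn right 132°, forward 8.9 m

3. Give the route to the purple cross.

turn right 152°, forward 7.2 m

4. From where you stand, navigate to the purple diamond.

turn right 164°, forward 7.0 m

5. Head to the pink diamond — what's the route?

turn right 68°, forward 2.0 m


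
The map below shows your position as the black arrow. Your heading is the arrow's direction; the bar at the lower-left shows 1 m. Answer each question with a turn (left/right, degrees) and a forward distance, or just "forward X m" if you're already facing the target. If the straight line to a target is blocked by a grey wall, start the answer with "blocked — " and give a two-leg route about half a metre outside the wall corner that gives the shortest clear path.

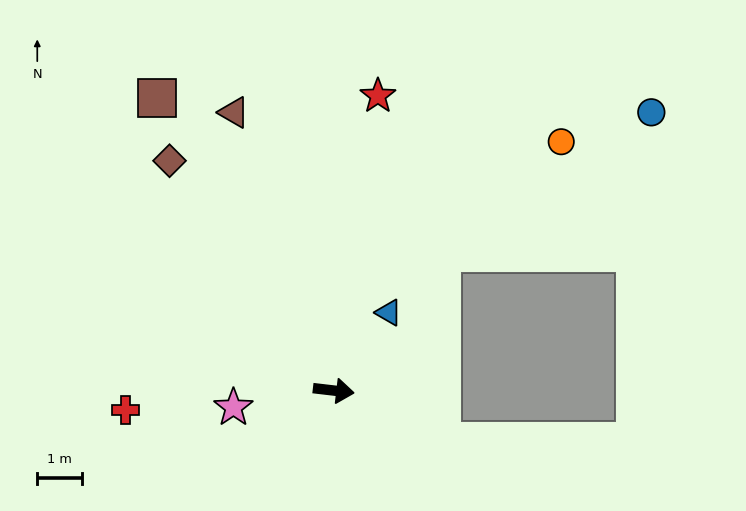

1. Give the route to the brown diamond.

turn left 132°, forward 6.3 m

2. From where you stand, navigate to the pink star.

turn right 164°, forward 2.3 m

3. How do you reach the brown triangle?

turn left 116°, forward 6.6 m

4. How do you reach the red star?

turn left 88°, forward 6.6 m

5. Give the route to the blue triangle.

turn left 62°, forward 2.1 m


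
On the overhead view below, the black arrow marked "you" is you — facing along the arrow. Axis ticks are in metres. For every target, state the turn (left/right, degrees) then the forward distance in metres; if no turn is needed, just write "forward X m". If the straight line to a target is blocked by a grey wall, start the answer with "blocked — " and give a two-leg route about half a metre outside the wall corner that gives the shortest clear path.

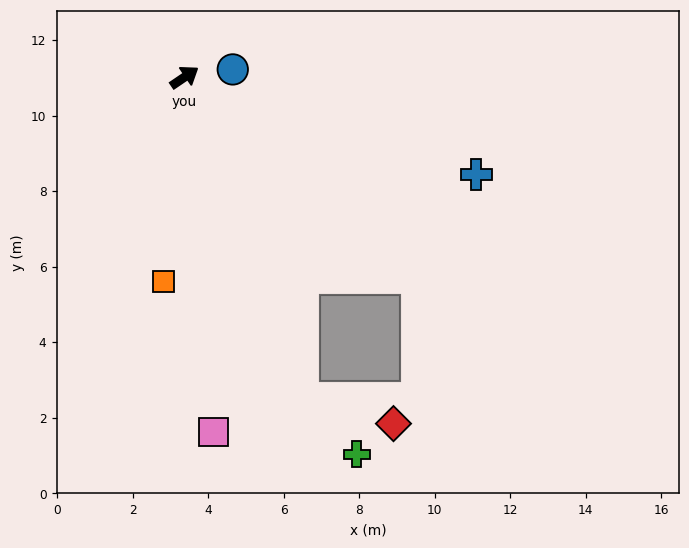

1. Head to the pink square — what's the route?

turn right 120°, forward 9.4 m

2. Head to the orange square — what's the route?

turn right 130°, forward 5.4 m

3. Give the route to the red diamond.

blocked — turn right 104°, forward 9.0 m, then turn left 54°, forward 2.5 m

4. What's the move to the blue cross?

turn right 53°, forward 8.1 m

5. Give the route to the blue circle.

turn right 25°, forward 1.3 m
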